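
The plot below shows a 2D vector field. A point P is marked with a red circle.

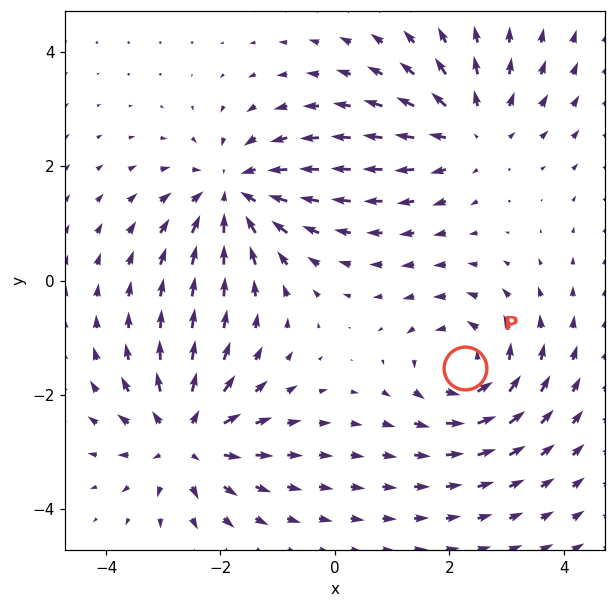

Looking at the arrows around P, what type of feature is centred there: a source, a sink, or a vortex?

vortex

At P (2.3, -1.5) the arrows circulate counterclockwise. Divergence ≈0, curl about +5 — near-zero divergence with nonzero curl is a vortex.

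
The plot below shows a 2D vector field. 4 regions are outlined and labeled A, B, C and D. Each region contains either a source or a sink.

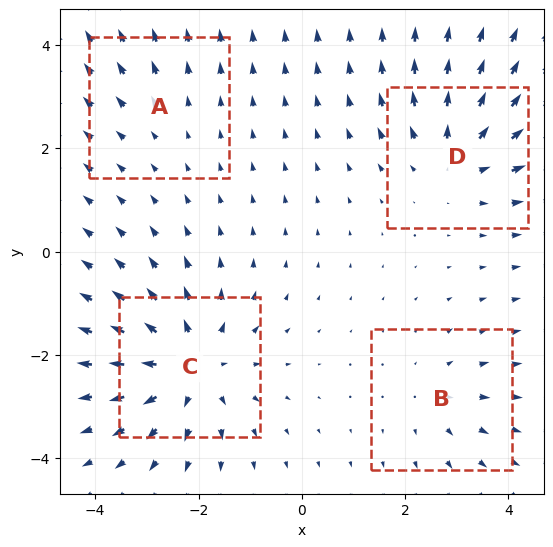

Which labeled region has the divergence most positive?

Divergence at each region's feature centre — A: about +2, B: about +3, C: about +6, D: about +5. Region C is most positive.

C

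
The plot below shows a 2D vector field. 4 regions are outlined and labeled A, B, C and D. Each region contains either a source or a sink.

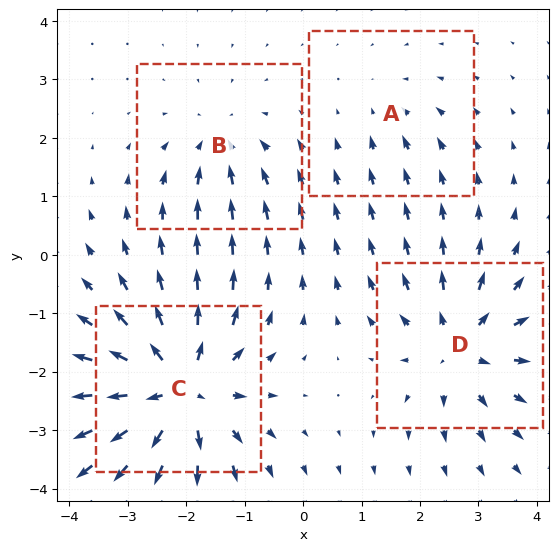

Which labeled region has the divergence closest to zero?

Divergence at each region's feature centre — A: about -2, B: about -4, C: about +8, D: about +6. Region A is closest to zero.

A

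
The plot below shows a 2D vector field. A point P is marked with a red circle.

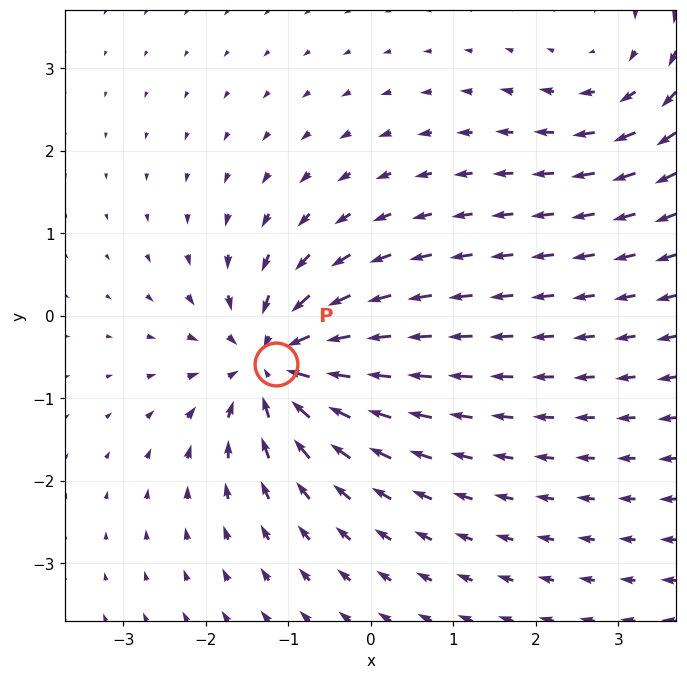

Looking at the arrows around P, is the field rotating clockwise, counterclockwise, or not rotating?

not rotating

Near P at (-1.2, -0.6) the arrows show no circulation. The curl there is ≈0.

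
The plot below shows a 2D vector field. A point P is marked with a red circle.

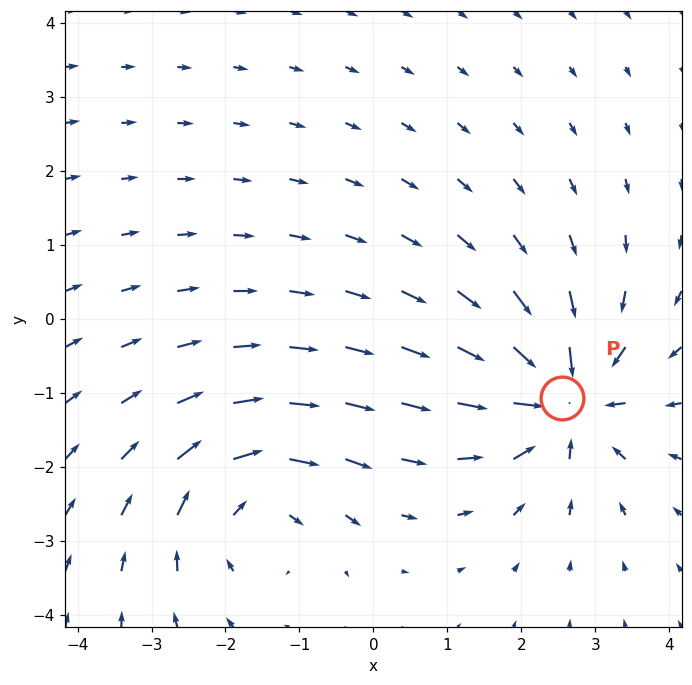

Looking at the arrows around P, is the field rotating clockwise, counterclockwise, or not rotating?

not rotating

Near P at (2.5, -1.1) the arrows show no circulation. The curl there is ≈0.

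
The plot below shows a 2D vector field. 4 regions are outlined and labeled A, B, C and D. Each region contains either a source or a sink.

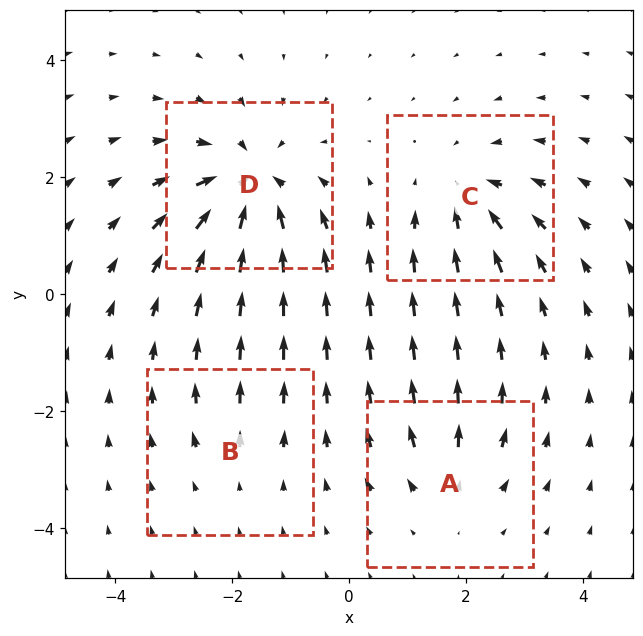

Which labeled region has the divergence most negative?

Divergence at each region's feature centre — A: about +4, B: about +2, C: about -5, D: about -8. Region D is most negative.

D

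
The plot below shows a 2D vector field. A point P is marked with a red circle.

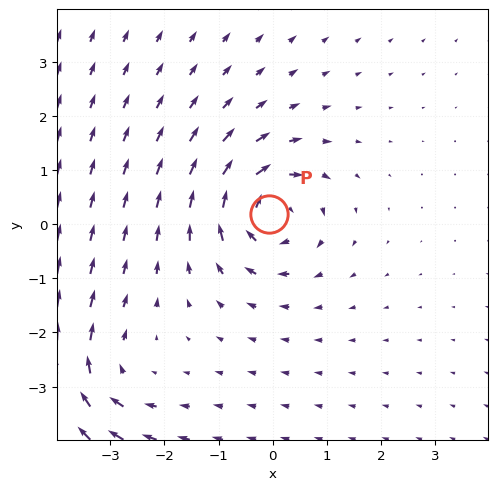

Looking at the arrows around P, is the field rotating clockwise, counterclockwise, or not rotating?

clockwise

Near P at (-0.1, 0.2) the arrows circulate clockwise. The curl (z-component) there is about -5; negative curl means clockwise rotation.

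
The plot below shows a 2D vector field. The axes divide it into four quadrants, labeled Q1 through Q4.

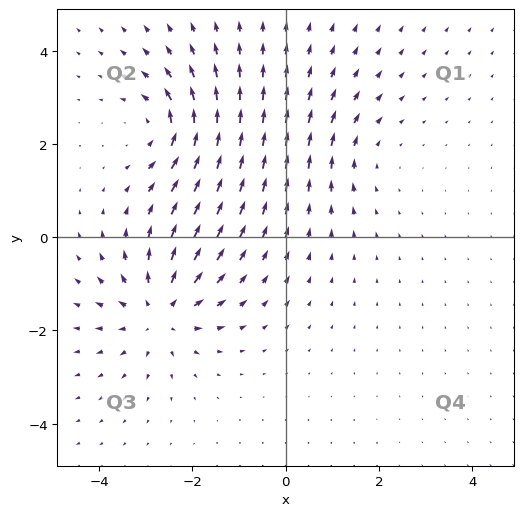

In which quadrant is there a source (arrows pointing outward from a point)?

The source sits at approximately (-2.7, -1.6), which lies in quadrant Q3. The divergence there is about +5, positive as expected for a source.

Q3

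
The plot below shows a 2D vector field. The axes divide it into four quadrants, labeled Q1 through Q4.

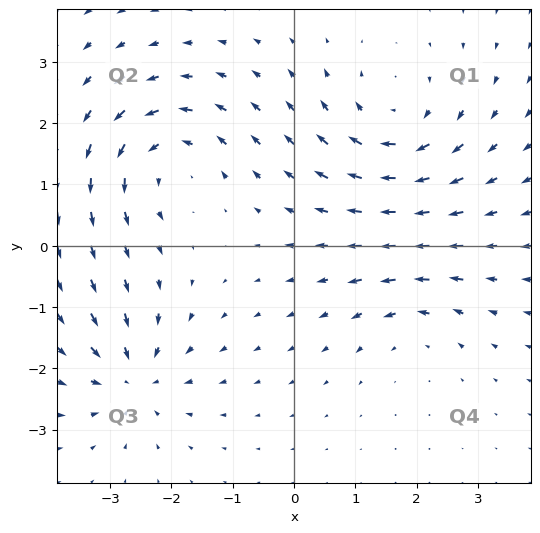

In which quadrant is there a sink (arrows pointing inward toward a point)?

Q3

The sink sits at approximately (-2.6, -2.1), which lies in quadrant Q3. The divergence there is about -5, negative as expected for a sink.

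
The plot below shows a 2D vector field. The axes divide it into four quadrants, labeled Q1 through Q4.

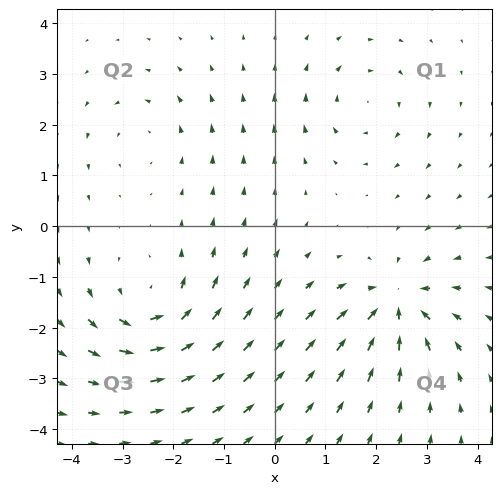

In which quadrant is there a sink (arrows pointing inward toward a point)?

The sink sits at approximately (2.4, -1.5), which lies in quadrant Q4. The divergence there is about -6, negative as expected for a sink.

Q4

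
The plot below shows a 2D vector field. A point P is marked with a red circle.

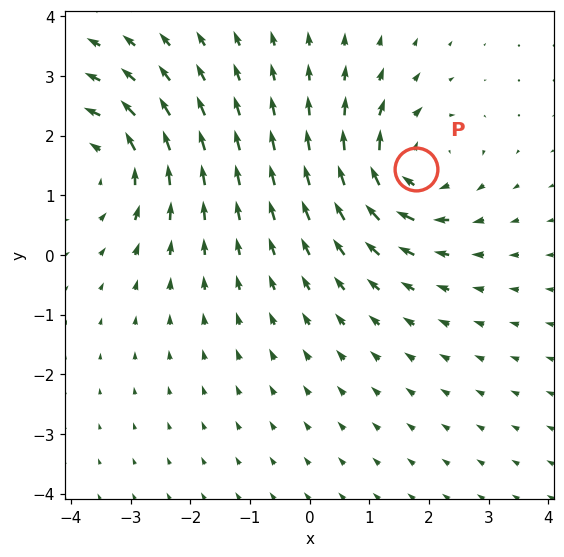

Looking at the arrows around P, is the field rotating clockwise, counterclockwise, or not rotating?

clockwise

Near P at (1.8, 1.4) the arrows circulate clockwise. The curl (z-component) there is about -5; negative curl means clockwise rotation.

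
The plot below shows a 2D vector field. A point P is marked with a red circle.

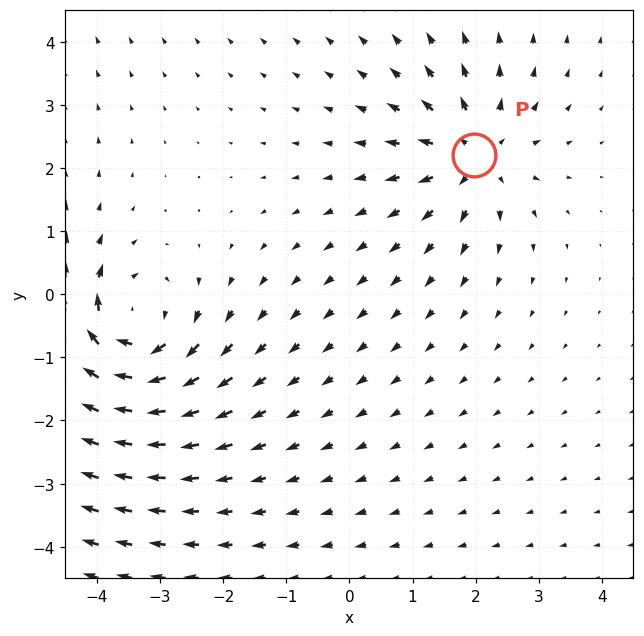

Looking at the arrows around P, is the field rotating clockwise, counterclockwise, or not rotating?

not rotating

Near P at (2.0, 2.2) the arrows show no circulation. The curl there is ≈0.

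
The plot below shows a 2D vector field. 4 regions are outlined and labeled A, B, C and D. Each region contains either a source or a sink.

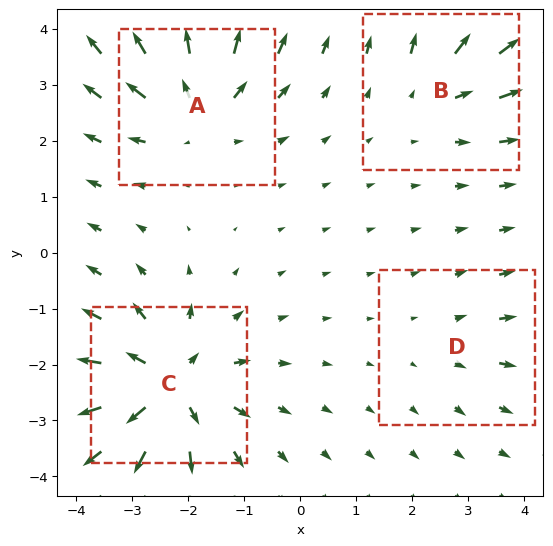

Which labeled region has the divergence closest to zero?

Divergence at each region's feature centre — A: about +6, B: about +4, C: about +8, D: about +2. Region D is closest to zero.

D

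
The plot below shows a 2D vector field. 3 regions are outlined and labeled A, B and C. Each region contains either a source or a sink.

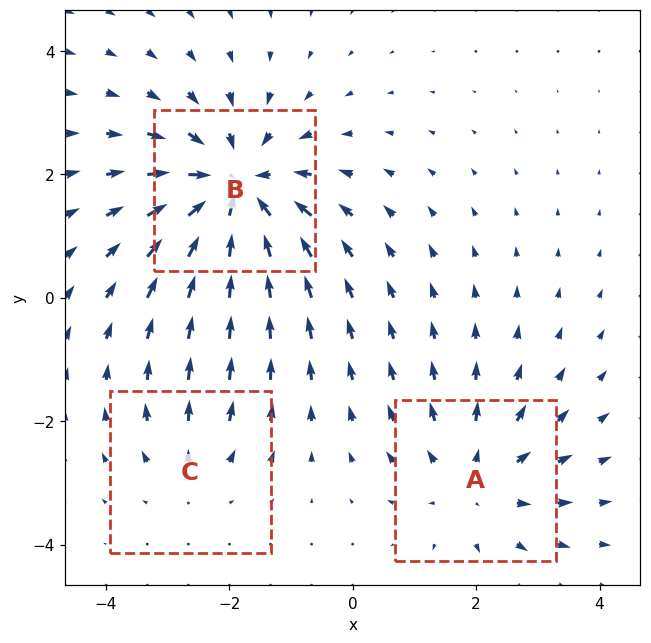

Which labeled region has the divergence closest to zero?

Divergence at each region's feature centre — A: about +3, B: about -5, C: about +2. Region C is closest to zero.

C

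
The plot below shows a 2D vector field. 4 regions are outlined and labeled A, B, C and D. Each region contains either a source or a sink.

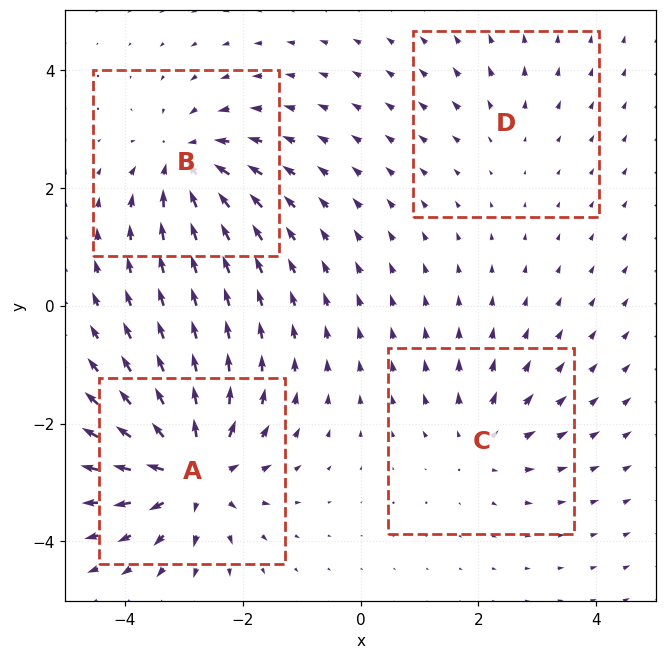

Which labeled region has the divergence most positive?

Divergence at each region's feature centre — A: about +8, B: about -6, C: about +4, D: about +2. Region A is most positive.

A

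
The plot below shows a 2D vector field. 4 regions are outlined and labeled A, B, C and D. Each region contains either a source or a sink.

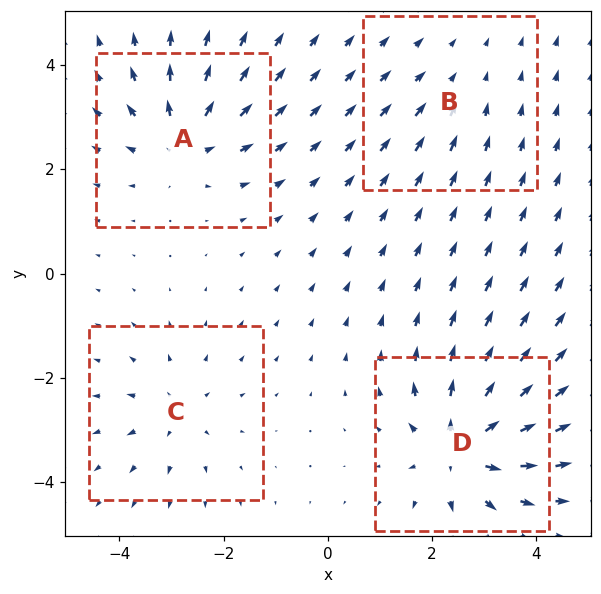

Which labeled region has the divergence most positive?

Divergence at each region's feature centre — A: about +6, B: about -2, C: about +4, D: about +7. Region D is most positive.

D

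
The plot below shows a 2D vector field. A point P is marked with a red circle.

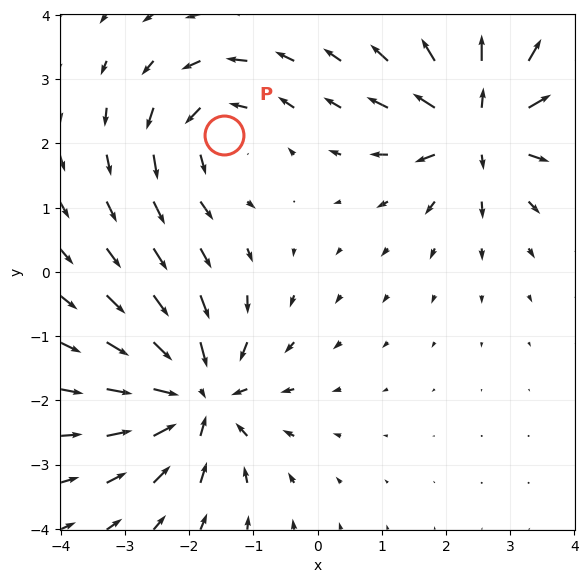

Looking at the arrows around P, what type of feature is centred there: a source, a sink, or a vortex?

vortex

At P (-1.5, 2.1) the arrows circulate counterclockwise. Divergence ≈0, curl about +3 — near-zero divergence with nonzero curl is a vortex.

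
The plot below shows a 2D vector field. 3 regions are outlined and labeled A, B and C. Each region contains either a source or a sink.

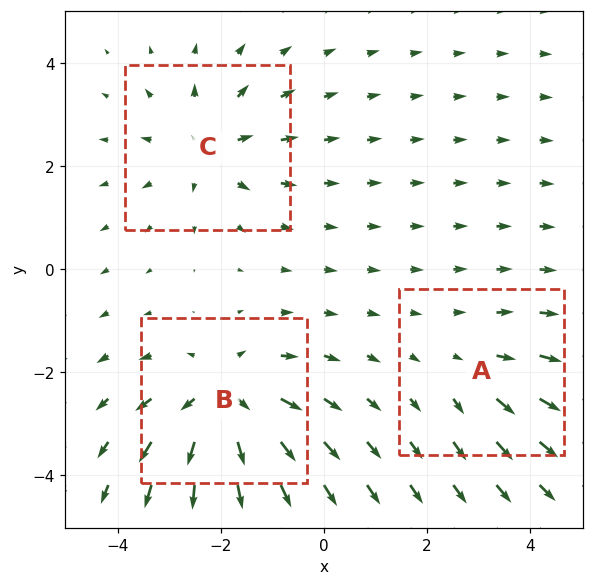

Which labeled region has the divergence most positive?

Divergence at each region's feature centre — A: about +2, B: about +4, C: about +3. Region B is most positive.

B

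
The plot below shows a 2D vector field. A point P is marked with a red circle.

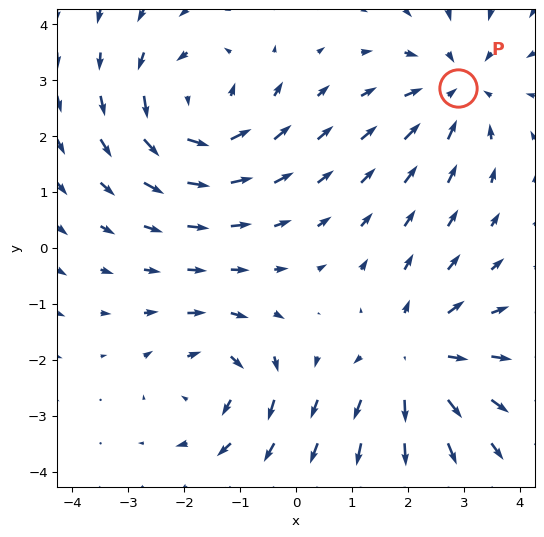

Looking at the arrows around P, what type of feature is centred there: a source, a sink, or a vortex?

sink

At P (2.9, 2.9) the arrows converge inward. Divergence about -4, curl ≈0 — negative divergence with near-zero curl is a sink.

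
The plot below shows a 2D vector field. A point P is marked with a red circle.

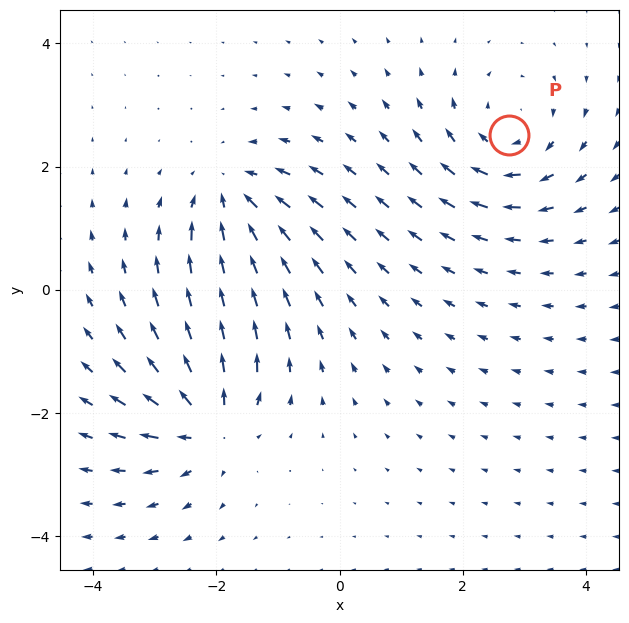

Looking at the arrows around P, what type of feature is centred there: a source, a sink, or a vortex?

At P (2.7, 2.5) the arrows circulate clockwise. Divergence ≈0, curl about -3 — near-zero divergence with nonzero curl is a vortex.

vortex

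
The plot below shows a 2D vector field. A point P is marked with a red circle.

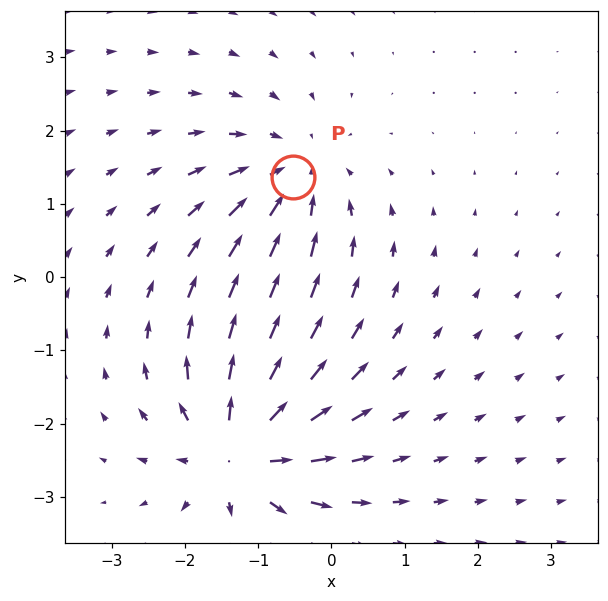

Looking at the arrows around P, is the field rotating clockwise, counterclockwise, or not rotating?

Near P at (-0.5, 1.4) the arrows show no circulation. The curl there is ≈0.

not rotating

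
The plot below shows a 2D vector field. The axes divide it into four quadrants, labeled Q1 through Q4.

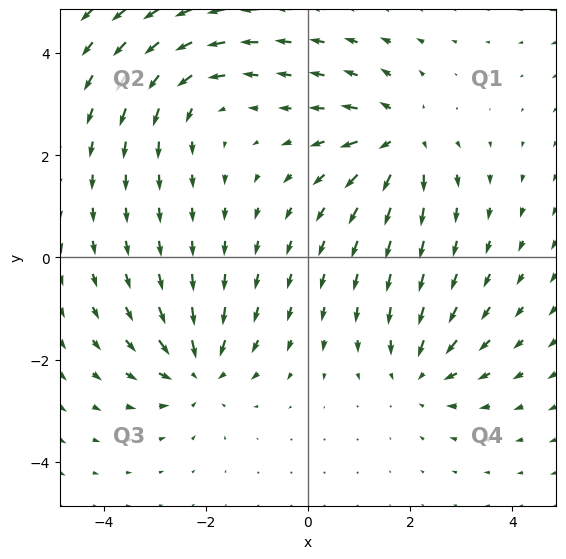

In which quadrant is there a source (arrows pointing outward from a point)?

The source sits at approximately (1.8, 2.3), which lies in quadrant Q1. The divergence there is about +6, positive as expected for a source.

Q1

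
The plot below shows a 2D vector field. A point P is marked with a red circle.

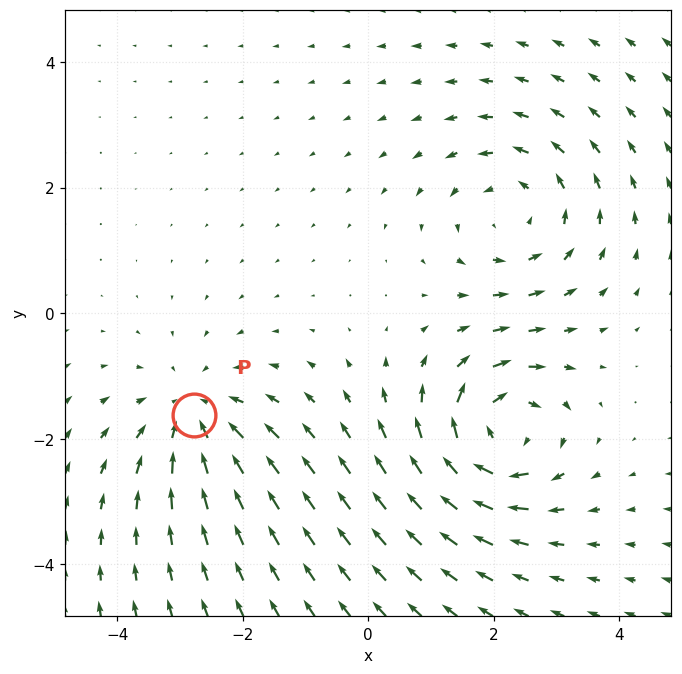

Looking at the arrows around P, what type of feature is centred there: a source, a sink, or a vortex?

sink

At P (-2.8, -1.6) the arrows converge inward. Divergence about -4, curl ≈0 — negative divergence with near-zero curl is a sink.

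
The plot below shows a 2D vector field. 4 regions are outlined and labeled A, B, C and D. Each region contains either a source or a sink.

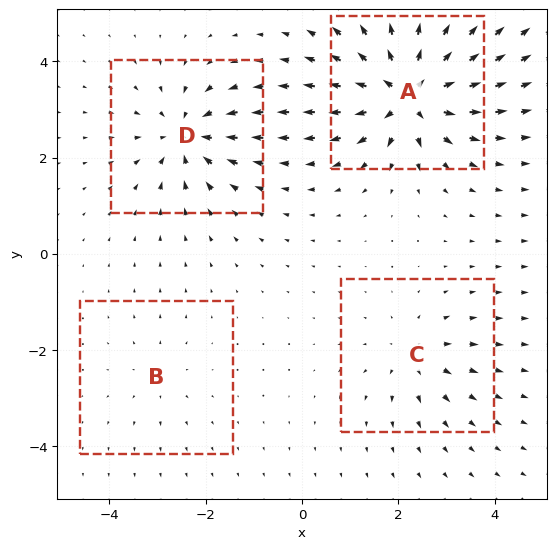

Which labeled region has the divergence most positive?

Divergence at each region's feature centre — A: about +9, B: about +2, C: about +4, D: about -6. Region A is most positive.

A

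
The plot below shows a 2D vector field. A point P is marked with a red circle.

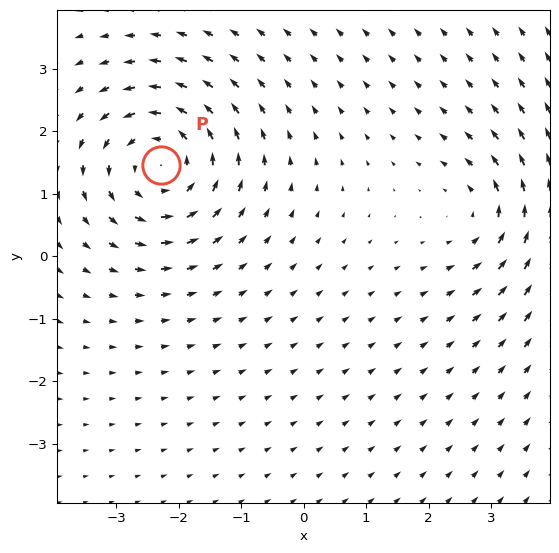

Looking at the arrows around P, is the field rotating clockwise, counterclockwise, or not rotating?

Near P at (-2.3, 1.5) the arrows circulate counterclockwise. The curl (z-component) there is about +4; positive curl means counterclockwise rotation.

counterclockwise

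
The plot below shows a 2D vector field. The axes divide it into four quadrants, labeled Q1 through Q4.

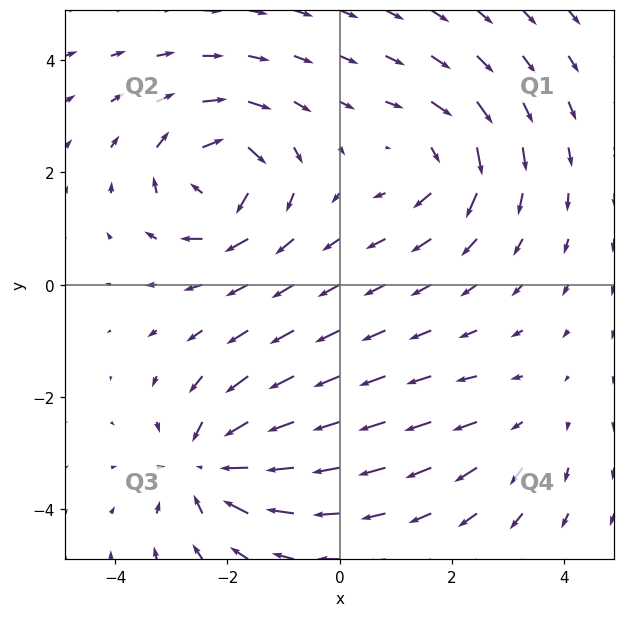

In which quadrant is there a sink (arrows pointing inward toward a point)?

The sink sits at approximately (-2.3, -3.2), which lies in quadrant Q3. The divergence there is about -5, negative as expected for a sink.

Q3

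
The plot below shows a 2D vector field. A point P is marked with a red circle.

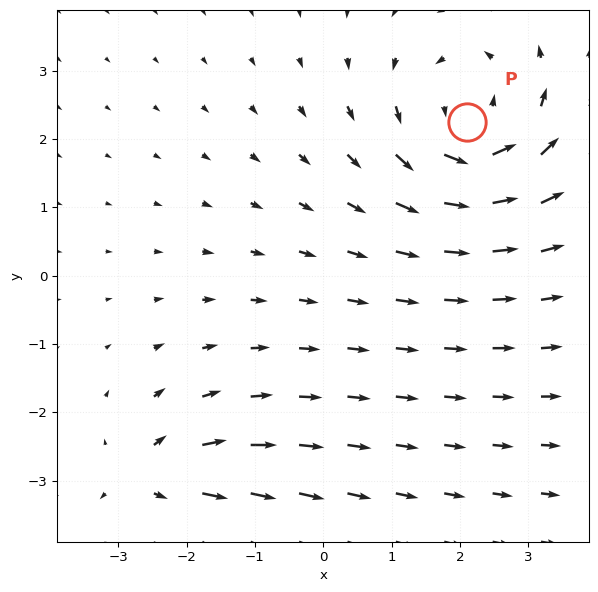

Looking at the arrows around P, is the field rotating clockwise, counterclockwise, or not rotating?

counterclockwise

Near P at (2.1, 2.2) the arrows circulate counterclockwise. The curl (z-component) there is about +4; positive curl means counterclockwise rotation.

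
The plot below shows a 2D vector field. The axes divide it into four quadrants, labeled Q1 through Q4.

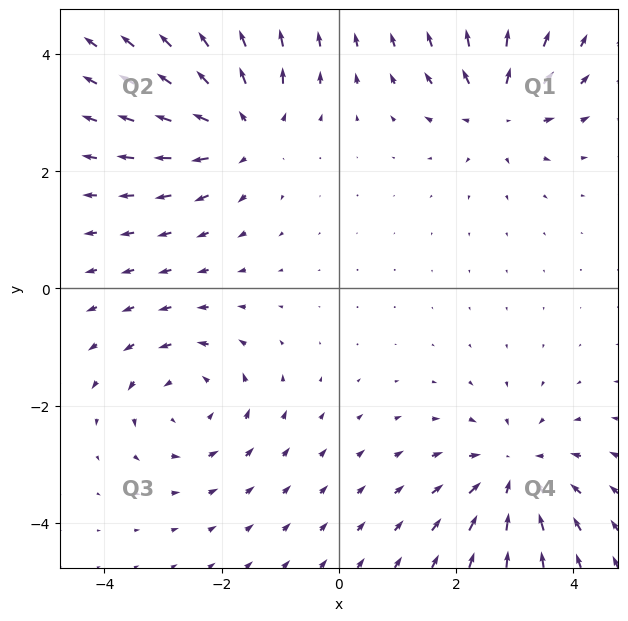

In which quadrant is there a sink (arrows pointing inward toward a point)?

The sink sits at approximately (3.0, -3.2), which lies in quadrant Q4. The divergence there is about -3, negative as expected for a sink.

Q4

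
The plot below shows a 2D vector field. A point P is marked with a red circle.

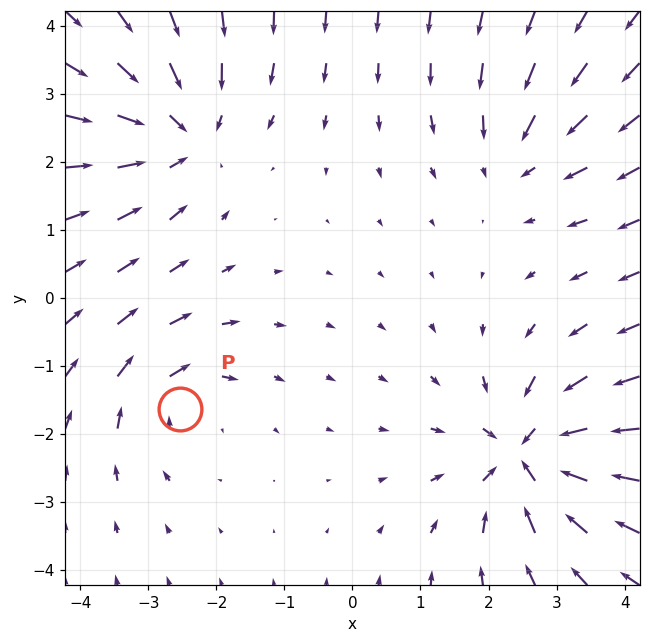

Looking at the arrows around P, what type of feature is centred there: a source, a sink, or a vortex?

vortex

At P (-2.5, -1.6) the arrows circulate clockwise. Divergence ≈0, curl about -4 — near-zero divergence with nonzero curl is a vortex.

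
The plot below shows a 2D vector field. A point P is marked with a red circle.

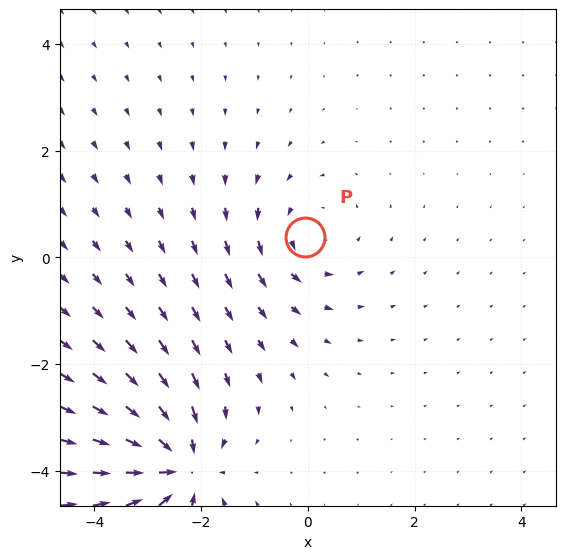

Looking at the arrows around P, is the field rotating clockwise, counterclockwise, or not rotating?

counterclockwise

Near P at (-0.1, 0.4) the arrows circulate counterclockwise. The curl (z-component) there is about +3; positive curl means counterclockwise rotation.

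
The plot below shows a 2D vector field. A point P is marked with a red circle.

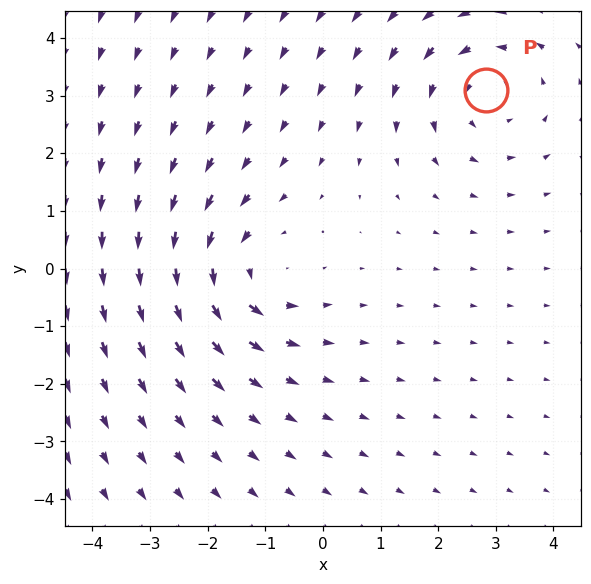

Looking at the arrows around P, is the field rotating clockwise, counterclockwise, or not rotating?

Near P at (2.8, 3.1) the arrows circulate counterclockwise. The curl (z-component) there is about +4; positive curl means counterclockwise rotation.

counterclockwise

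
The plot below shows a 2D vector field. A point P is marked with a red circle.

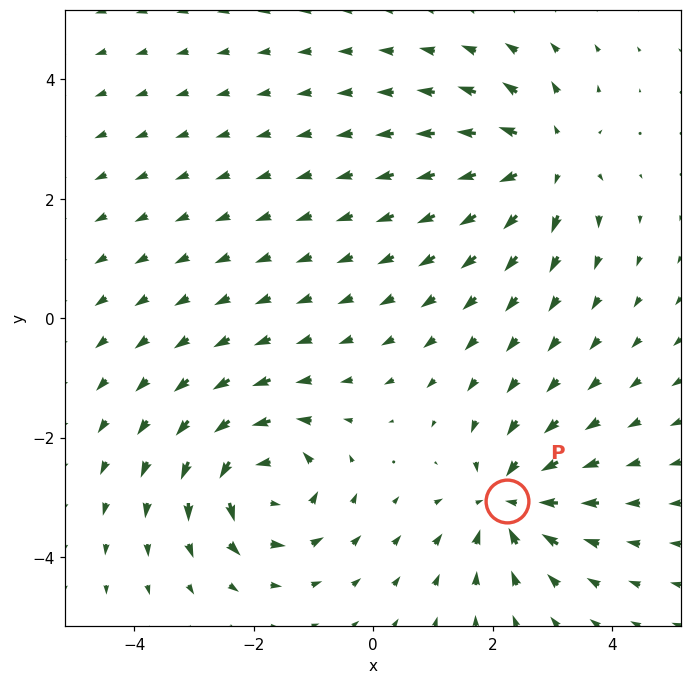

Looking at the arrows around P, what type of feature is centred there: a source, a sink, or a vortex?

At P (2.2, -3.1) the arrows converge inward. Divergence about -6, curl ≈0 — negative divergence with near-zero curl is a sink.

sink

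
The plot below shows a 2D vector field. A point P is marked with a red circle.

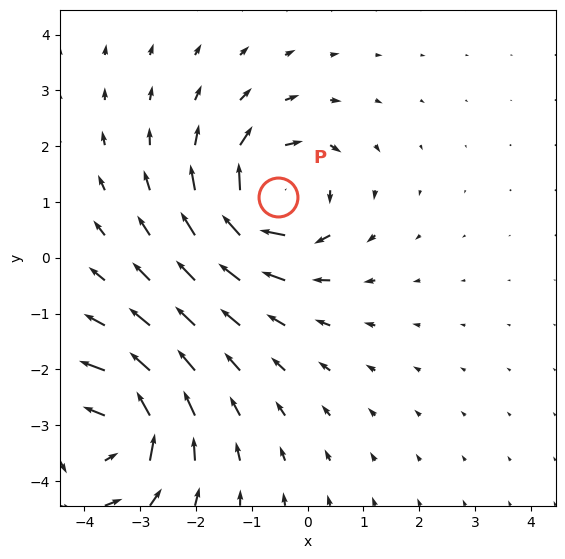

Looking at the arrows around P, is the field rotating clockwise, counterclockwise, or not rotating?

Near P at (-0.5, 1.1) the arrows circulate clockwise. The curl (z-component) there is about -5; negative curl means clockwise rotation.

clockwise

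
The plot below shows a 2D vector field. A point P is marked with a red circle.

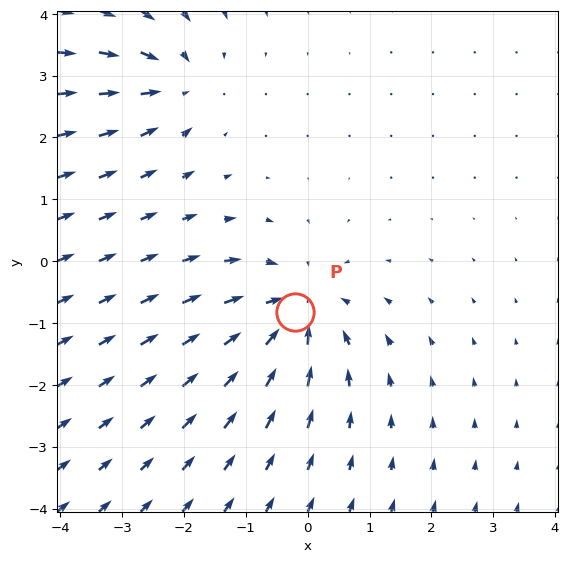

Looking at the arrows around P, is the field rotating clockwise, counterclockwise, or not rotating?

Near P at (-0.2, -0.8) the arrows show no circulation. The curl there is ≈0.

not rotating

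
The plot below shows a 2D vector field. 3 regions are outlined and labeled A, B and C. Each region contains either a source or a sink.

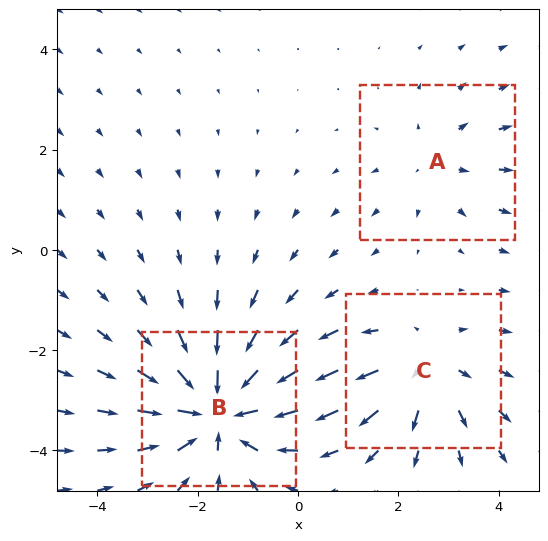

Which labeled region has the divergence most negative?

B

Divergence at each region's feature centre — A: about +2, B: about -4, C: about +3. Region B is most negative.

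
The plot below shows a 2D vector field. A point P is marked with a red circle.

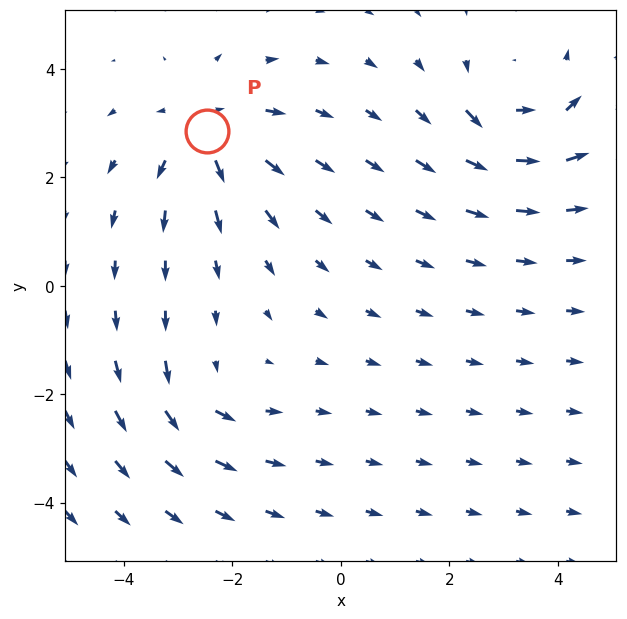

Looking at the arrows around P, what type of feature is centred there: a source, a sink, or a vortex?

At P (-2.5, 2.8) the arrows spread outward. Divergence about +4, curl ≈0 — positive divergence with near-zero curl is a source.

source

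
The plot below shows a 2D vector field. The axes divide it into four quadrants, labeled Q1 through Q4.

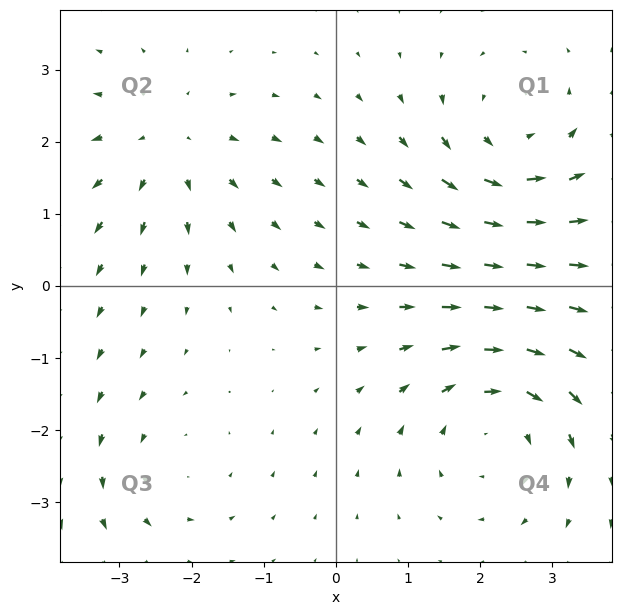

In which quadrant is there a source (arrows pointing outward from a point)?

Q2

The source sits at approximately (-2.3, 2.0), which lies in quadrant Q2. The divergence there is about +3, positive as expected for a source.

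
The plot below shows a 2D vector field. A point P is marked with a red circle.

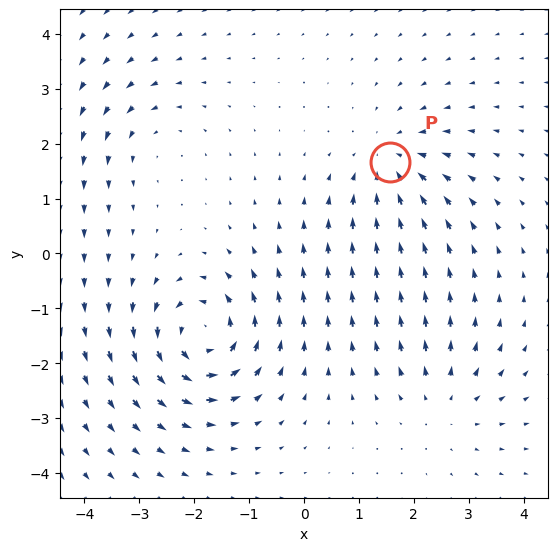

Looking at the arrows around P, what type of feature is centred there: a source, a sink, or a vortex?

sink

At P (1.6, 1.7) the arrows converge inward. Divergence about -4, curl ≈0 — negative divergence with near-zero curl is a sink.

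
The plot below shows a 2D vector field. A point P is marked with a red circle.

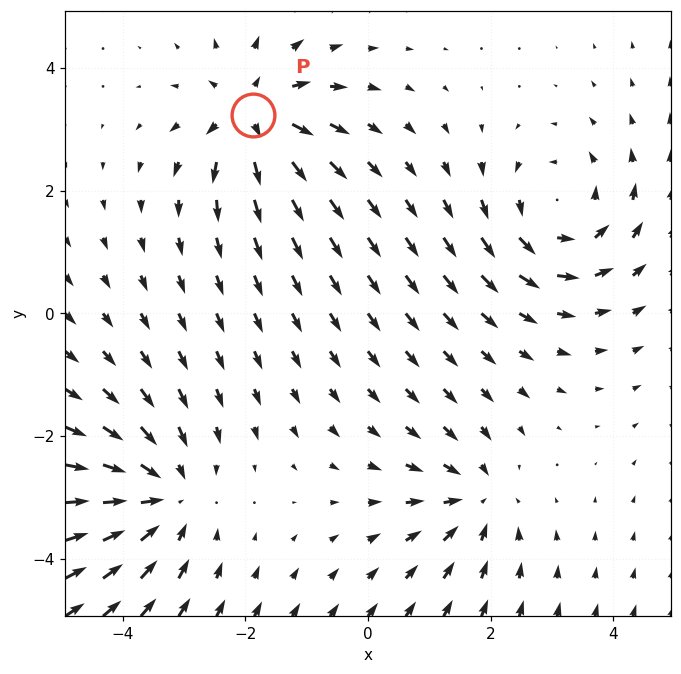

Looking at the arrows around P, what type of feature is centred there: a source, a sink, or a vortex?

source

At P (-1.9, 3.2) the arrows spread outward. Divergence about +5, curl ≈0 — positive divergence with near-zero curl is a source.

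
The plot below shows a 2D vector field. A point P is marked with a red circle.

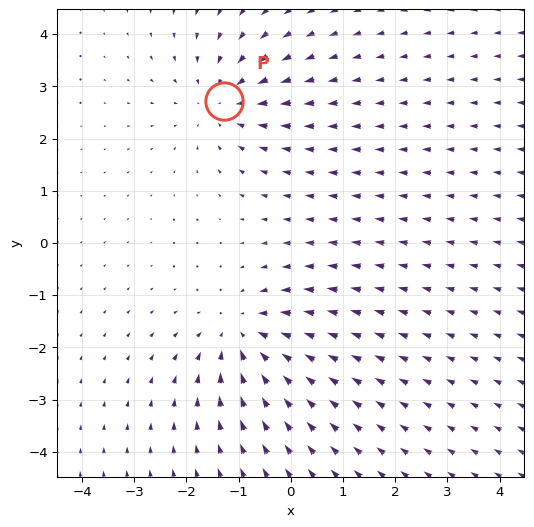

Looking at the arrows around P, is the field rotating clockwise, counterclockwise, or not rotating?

not rotating

Near P at (-1.3, 2.7) the arrows show no circulation. The curl there is ≈0.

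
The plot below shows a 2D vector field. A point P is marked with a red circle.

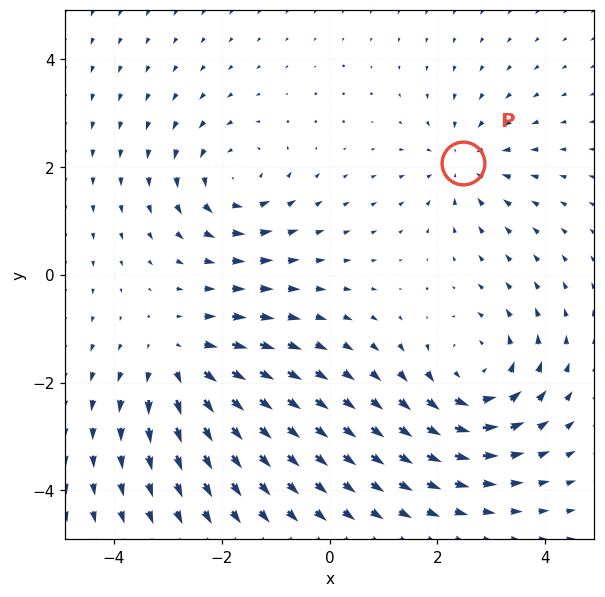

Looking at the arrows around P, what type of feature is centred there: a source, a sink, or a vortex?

sink

At P (2.5, 2.1) the arrows converge inward. Divergence about -4, curl ≈0 — negative divergence with near-zero curl is a sink.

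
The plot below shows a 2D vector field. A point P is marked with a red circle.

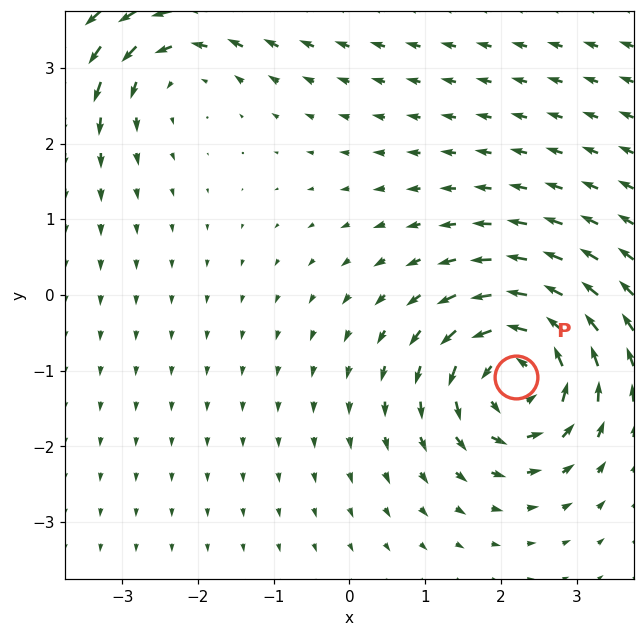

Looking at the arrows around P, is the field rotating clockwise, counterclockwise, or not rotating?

Near P at (2.2, -1.1) the arrows circulate counterclockwise. The curl (z-component) there is about +7; positive curl means counterclockwise rotation.

counterclockwise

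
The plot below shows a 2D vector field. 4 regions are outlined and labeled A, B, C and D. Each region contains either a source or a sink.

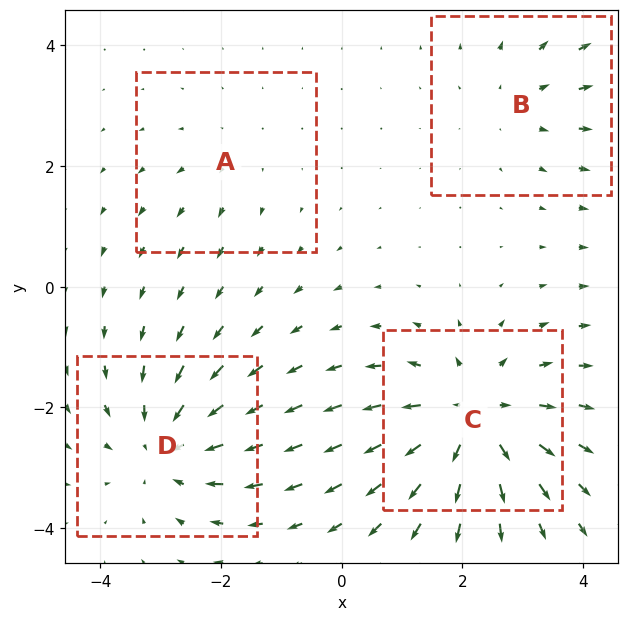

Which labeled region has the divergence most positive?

Divergence at each region's feature centre — A: about +2, B: about +3, C: about +6, D: about -5. Region C is most positive.

C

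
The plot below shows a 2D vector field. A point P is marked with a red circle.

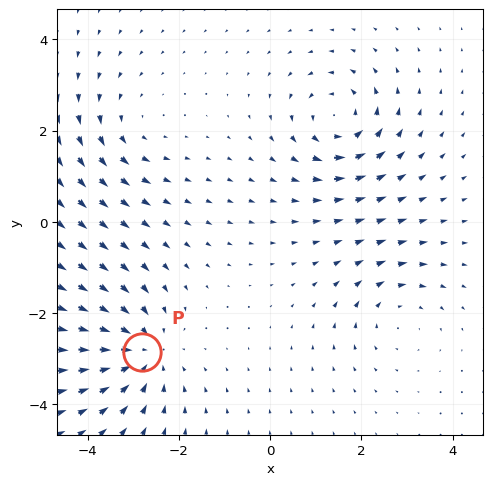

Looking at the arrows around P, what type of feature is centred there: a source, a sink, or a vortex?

At P (-2.8, -2.9) the arrows converge inward. Divergence about -5, curl ≈0 — negative divergence with near-zero curl is a sink.

sink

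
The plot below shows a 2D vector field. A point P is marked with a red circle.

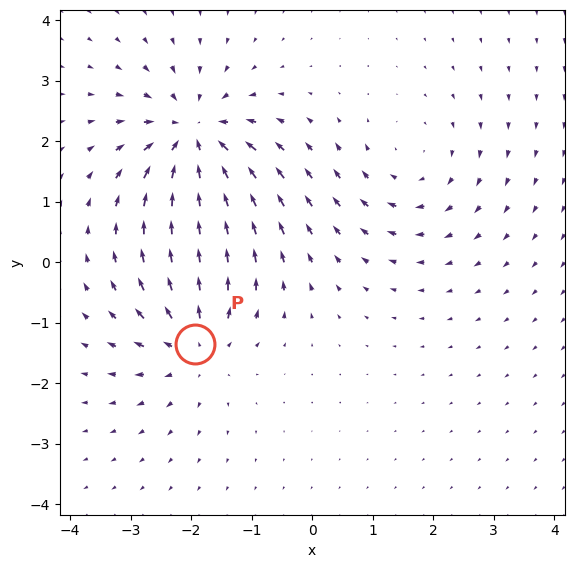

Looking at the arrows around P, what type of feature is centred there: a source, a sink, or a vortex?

At P (-1.9, -1.4) the arrows spread outward. Divergence about +4, curl ≈0 — positive divergence with near-zero curl is a source.

source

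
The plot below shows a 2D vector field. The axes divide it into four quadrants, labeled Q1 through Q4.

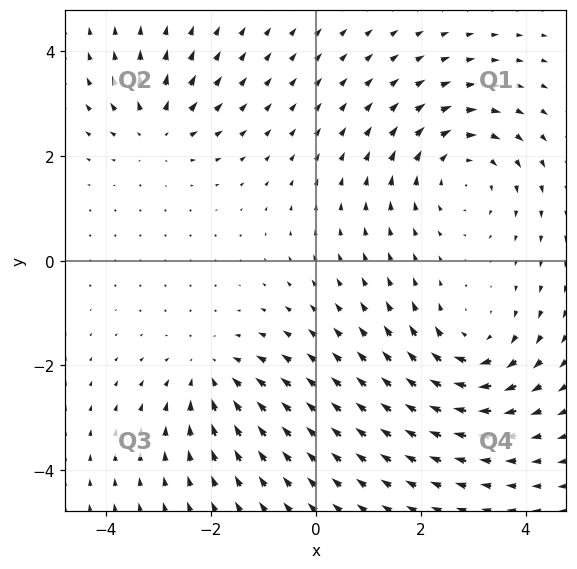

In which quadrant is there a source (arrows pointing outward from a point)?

Q2

The source sits at approximately (-3.0, 2.5), which lies in quadrant Q2. The divergence there is about +4, positive as expected for a source.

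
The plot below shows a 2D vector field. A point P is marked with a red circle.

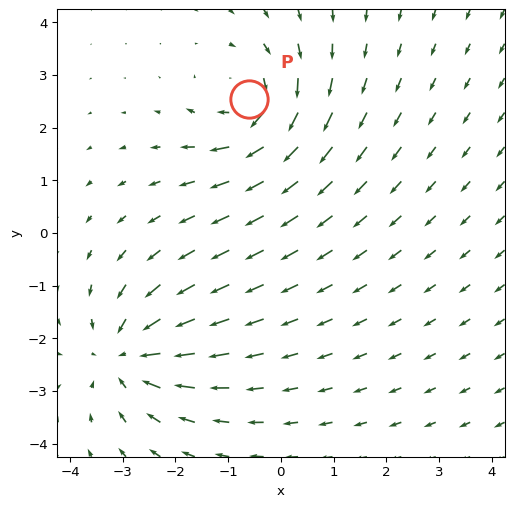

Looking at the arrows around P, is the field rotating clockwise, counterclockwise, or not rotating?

Near P at (-0.6, 2.5) the arrows circulate clockwise. The curl (z-component) there is about -5; negative curl means clockwise rotation.

clockwise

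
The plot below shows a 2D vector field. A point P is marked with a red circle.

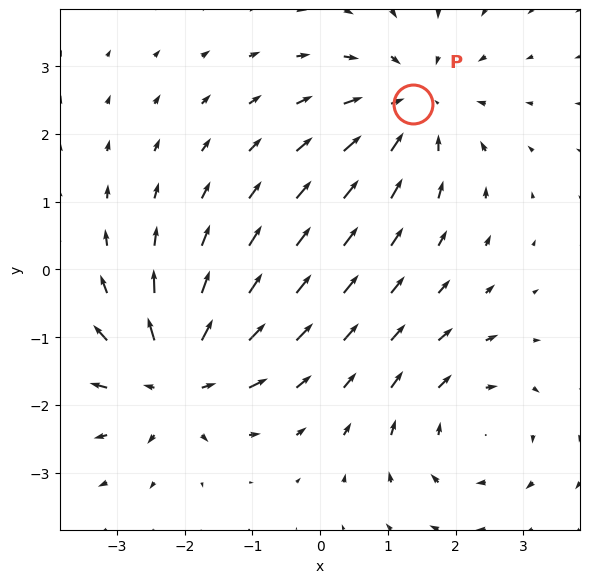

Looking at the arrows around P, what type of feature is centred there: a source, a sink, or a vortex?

sink

At P (1.4, 2.4) the arrows converge inward. Divergence about -4, curl ≈0 — negative divergence with near-zero curl is a sink.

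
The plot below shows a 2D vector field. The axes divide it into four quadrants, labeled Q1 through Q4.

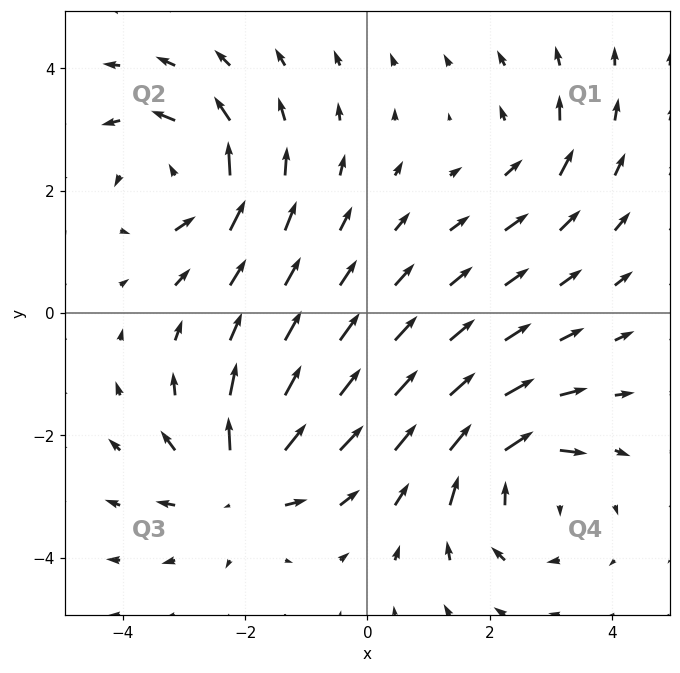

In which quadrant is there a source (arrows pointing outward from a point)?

The source sits at approximately (-2.1, -2.8), which lies in quadrant Q3. The divergence there is about +6, positive as expected for a source.

Q3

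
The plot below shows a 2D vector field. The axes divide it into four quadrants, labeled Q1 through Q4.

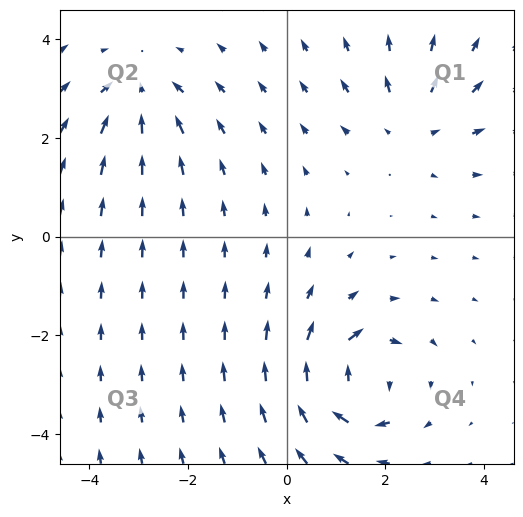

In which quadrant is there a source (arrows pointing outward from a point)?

Q1

The source sits at approximately (2.6, 2.3), which lies in quadrant Q1. The divergence there is about +3, positive as expected for a source.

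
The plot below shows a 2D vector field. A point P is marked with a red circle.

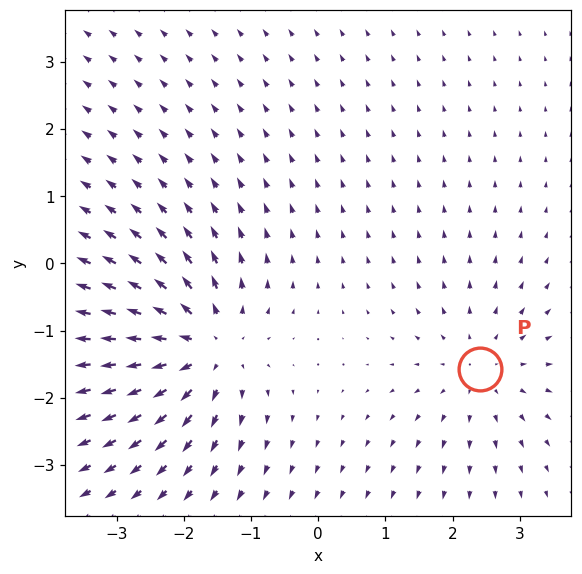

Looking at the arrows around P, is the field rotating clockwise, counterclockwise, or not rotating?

Near P at (2.4, -1.6) the arrows show no circulation. The curl there is ≈0.

not rotating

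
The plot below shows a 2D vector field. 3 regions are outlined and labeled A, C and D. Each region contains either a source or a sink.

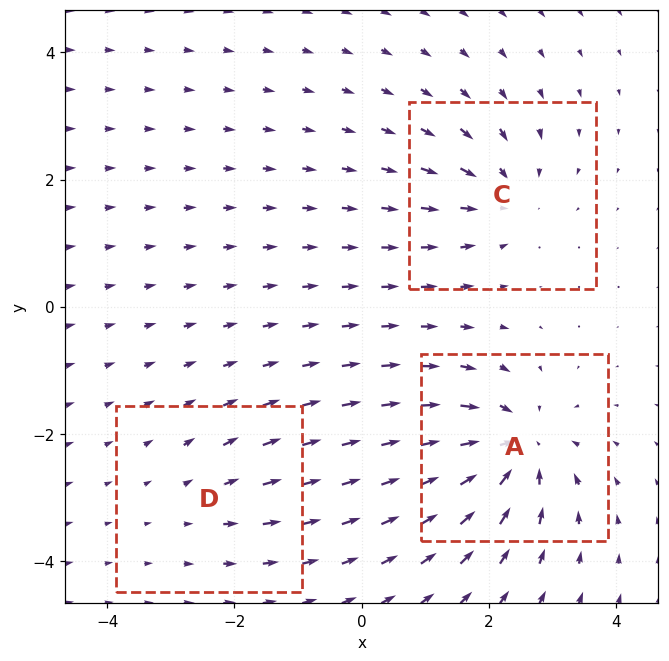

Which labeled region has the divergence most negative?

A

Divergence at each region's feature centre — A: about -6, C: about -4, D: about +2. Region A is most negative.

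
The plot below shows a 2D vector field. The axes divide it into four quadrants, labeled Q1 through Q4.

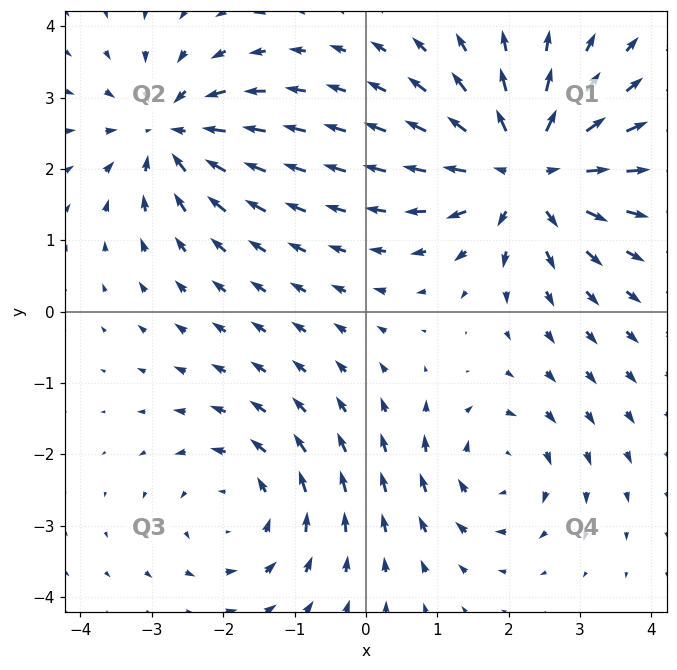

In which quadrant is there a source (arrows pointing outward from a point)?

Q1

The source sits at approximately (2.2, 2.0), which lies in quadrant Q1. The divergence there is about +5, positive as expected for a source.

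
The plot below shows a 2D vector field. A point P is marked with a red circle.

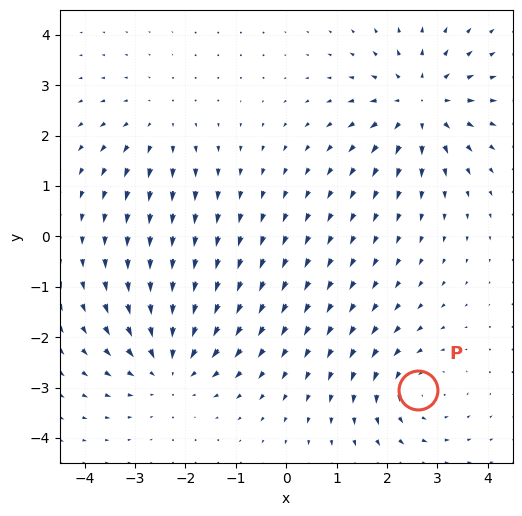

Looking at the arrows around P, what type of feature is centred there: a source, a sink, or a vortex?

At P (2.6, -3.1) the arrows circulate counterclockwise. Divergence ≈0, curl about +3 — near-zero divergence with nonzero curl is a vortex.

vortex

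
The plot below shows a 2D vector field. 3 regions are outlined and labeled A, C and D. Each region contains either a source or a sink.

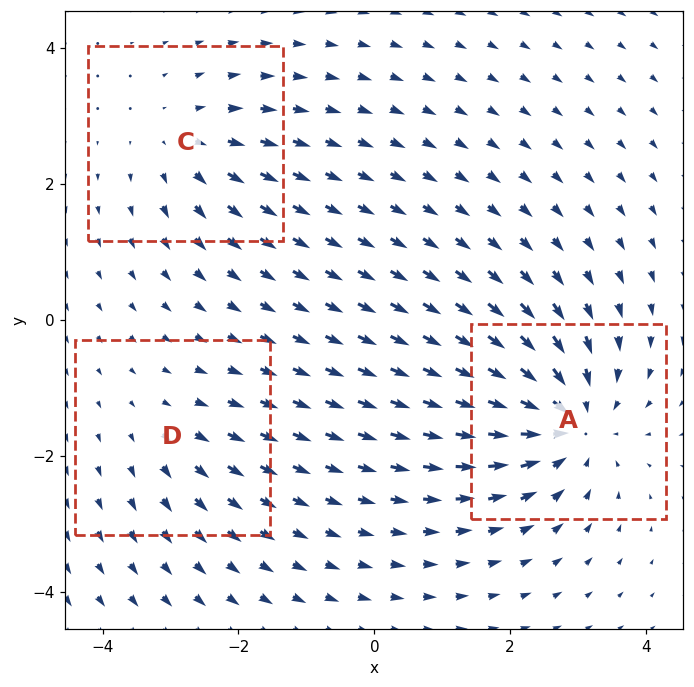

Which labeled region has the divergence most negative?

Divergence at each region's feature centre — A: about -5, C: about +3, D: about +2. Region A is most negative.

A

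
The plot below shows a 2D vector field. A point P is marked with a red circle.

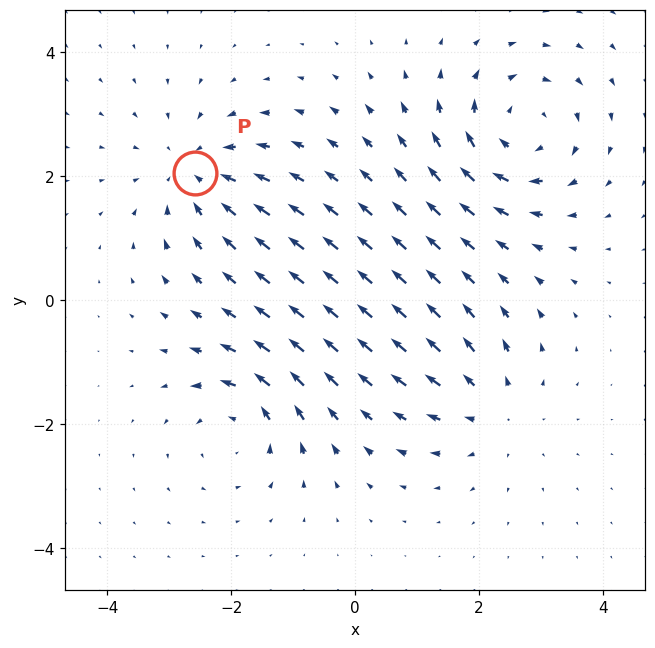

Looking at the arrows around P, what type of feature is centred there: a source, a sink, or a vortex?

sink

At P (-2.6, 2.1) the arrows converge inward. Divergence about -4, curl ≈0 — negative divergence with near-zero curl is a sink.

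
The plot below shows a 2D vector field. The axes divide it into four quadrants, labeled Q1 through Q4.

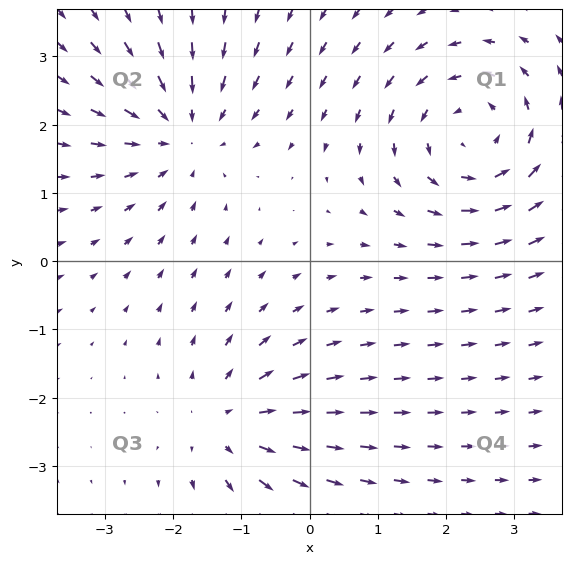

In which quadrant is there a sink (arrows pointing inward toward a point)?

Q2

The sink sits at approximately (-1.9, 1.9), which lies in quadrant Q2. The divergence there is about -3, negative as expected for a sink.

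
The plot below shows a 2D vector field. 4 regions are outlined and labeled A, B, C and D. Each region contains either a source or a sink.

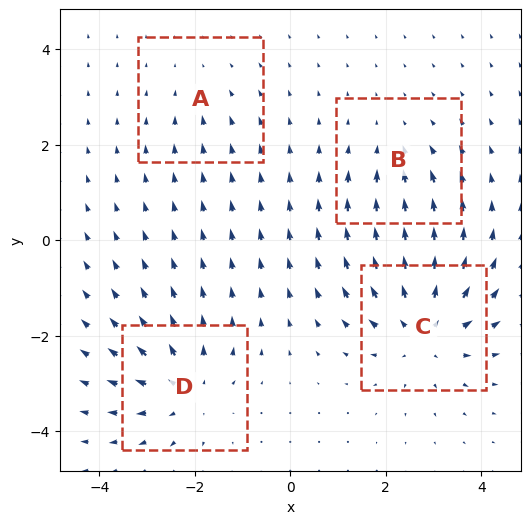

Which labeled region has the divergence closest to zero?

A

Divergence at each region's feature centre — A: about -2, B: about -3, C: about +6, D: about +5. Region A is closest to zero.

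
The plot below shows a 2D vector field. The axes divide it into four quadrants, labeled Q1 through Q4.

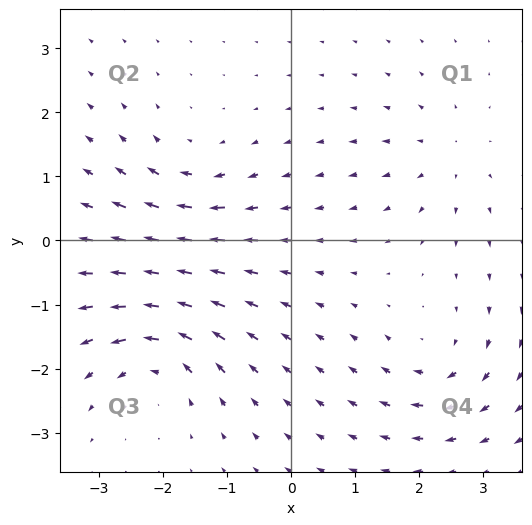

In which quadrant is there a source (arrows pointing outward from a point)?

The source sits at approximately (2.4, 1.3), which lies in quadrant Q1. The divergence there is about +3, positive as expected for a source.

Q1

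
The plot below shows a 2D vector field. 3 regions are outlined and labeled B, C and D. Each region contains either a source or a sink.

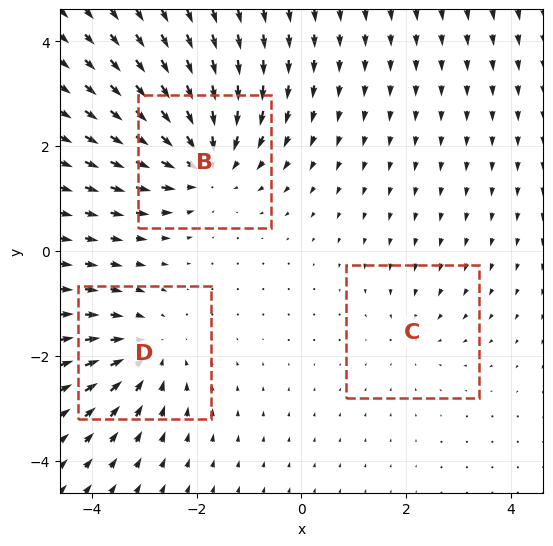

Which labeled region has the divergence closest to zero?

C

Divergence at each region's feature centre — B: about -4, C: about -2, D: about -3. Region C is closest to zero.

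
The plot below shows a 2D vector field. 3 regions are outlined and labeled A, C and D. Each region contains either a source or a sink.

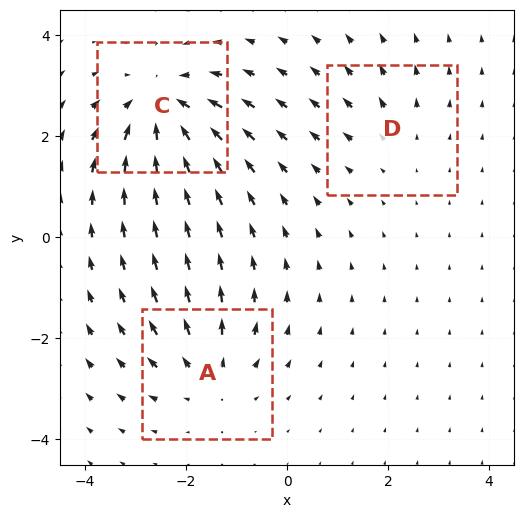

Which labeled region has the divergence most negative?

Divergence at each region's feature centre — A: about +3, C: about -5, D: about +2. Region C is most negative.

C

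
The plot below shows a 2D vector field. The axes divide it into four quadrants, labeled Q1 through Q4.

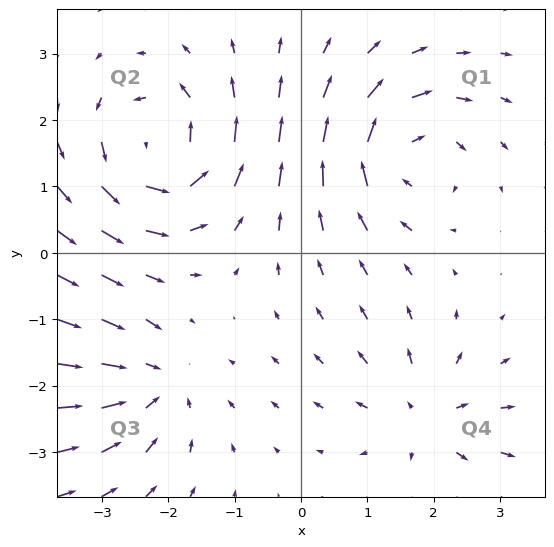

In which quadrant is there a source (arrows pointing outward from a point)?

The source sits at approximately (1.9, -2.5), which lies in quadrant Q4. The divergence there is about +4, positive as expected for a source.

Q4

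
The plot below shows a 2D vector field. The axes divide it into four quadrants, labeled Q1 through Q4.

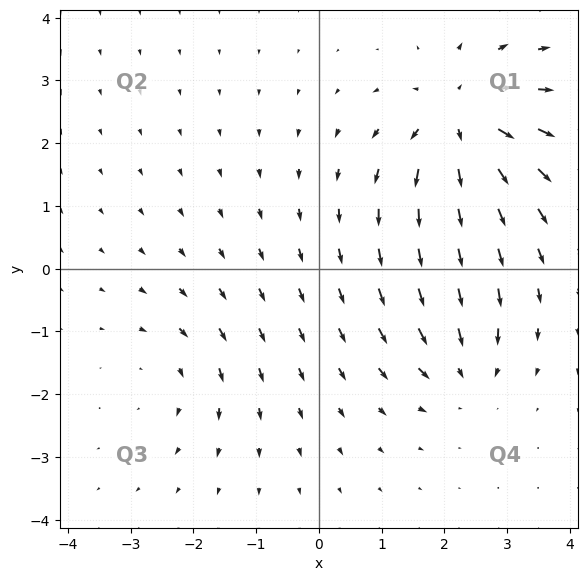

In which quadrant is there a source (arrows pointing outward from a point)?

The source sits at approximately (2.3, 2.4), which lies in quadrant Q1. The divergence there is about +6, positive as expected for a source.

Q1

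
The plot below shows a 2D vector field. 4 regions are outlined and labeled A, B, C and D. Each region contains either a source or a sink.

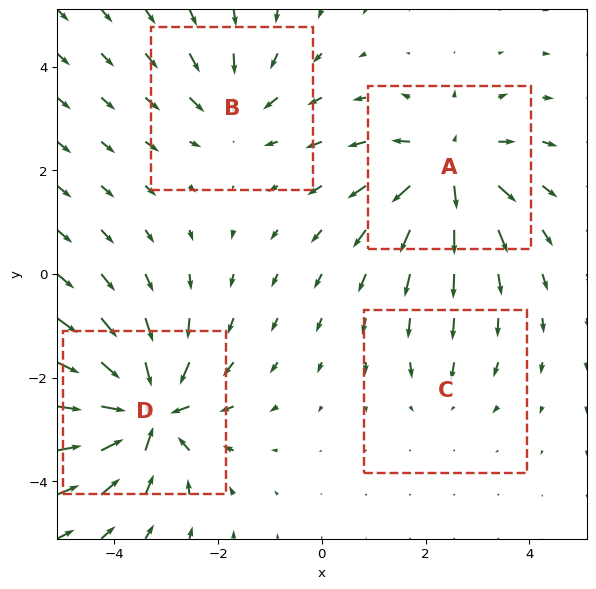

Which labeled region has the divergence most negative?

Divergence at each region's feature centre — A: about +6, B: about -4, C: about -2, D: about -8. Region D is most negative.

D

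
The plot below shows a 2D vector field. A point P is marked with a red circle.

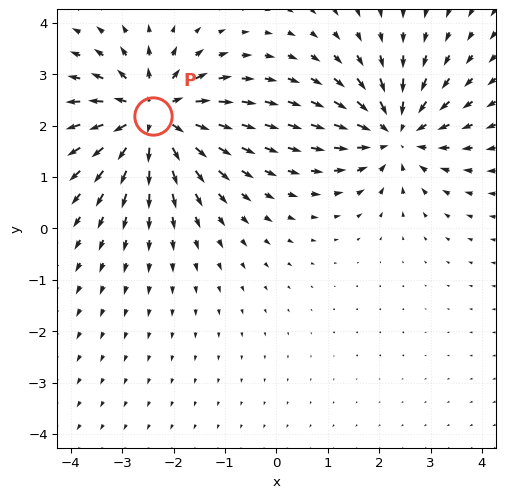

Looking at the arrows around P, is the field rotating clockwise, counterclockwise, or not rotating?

Near P at (-2.4, 2.2) the arrows show no circulation. The curl there is ≈0.

not rotating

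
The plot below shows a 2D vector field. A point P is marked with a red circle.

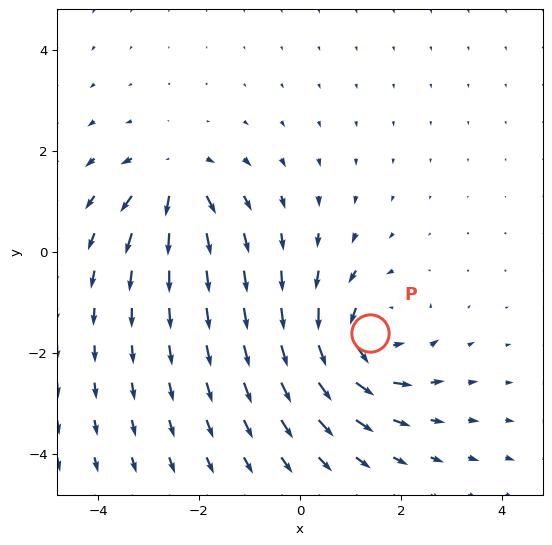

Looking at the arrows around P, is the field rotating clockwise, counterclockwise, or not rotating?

Near P at (1.4, -1.6) the arrows circulate counterclockwise. The curl (z-component) there is about +5; positive curl means counterclockwise rotation.

counterclockwise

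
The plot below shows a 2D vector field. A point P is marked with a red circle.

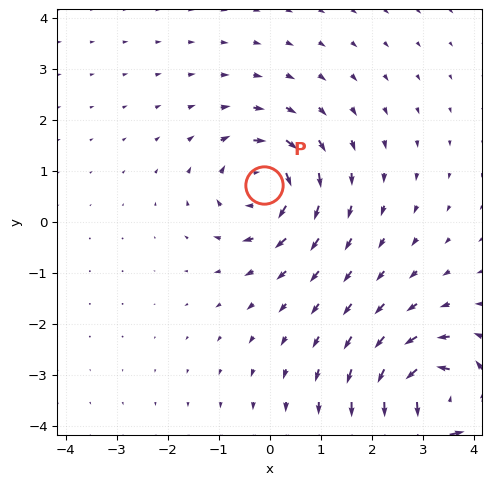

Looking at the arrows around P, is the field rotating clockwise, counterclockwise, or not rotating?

clockwise

Near P at (-0.1, 0.7) the arrows circulate clockwise. The curl (z-component) there is about -4; negative curl means clockwise rotation.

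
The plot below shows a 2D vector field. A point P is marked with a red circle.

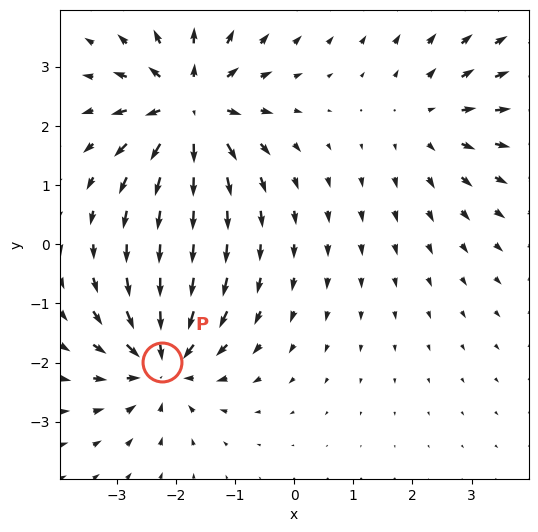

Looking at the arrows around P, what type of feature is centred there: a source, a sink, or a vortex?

sink

At P (-2.2, -2.0) the arrows converge inward. Divergence about -5, curl ≈0 — negative divergence with near-zero curl is a sink.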